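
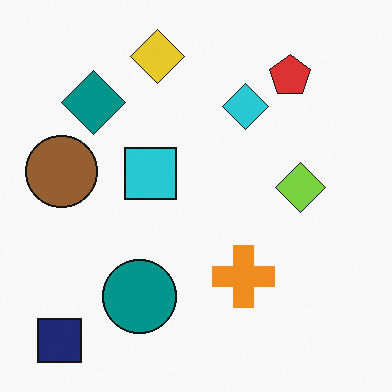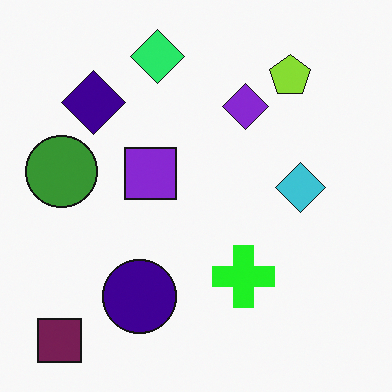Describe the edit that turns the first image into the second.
It was hue-shifted by a moderate amount.

Every shape's color has rotated by the same amount around the hue wheel — a uniform hue shift.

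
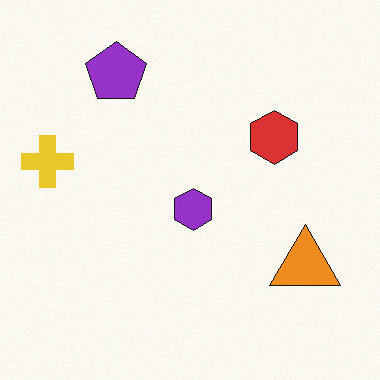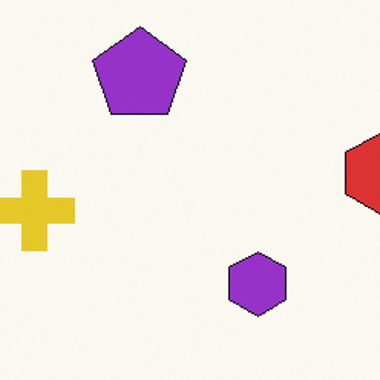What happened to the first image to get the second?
The second image is the first cropped to a modestly smaller region and rescaled.

The visible shapes are larger and the field of view is narrower; shapes near the original edges may be partly or wholly outside the frame — a crop-and-rescale.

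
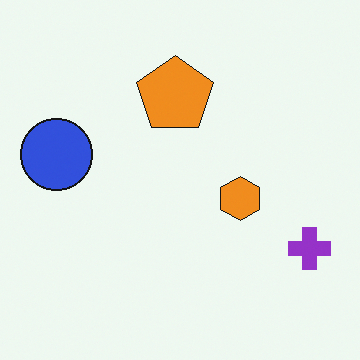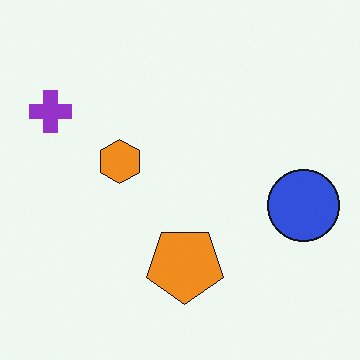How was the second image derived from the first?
The transformation is: rotated 180°.

The purple cross sits in the bottom-right of the first image and the top-left of the second — consistent with a whole-image 180° rotation.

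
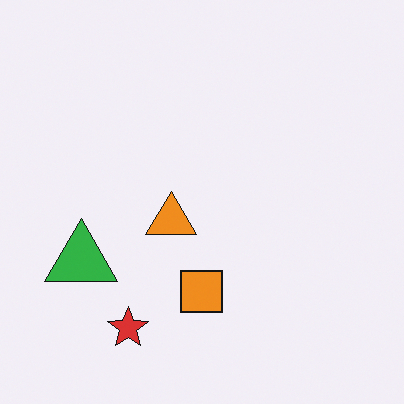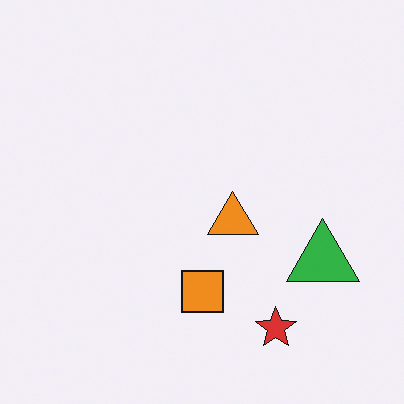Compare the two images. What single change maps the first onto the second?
The second image is the first flipped horizontally (left ↔ right).

The green triangle is in the left of the first image and the right of the second — shapes on opposite sides of the vertical midline have swapped in a mirror flip.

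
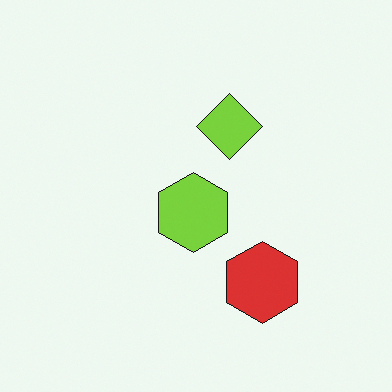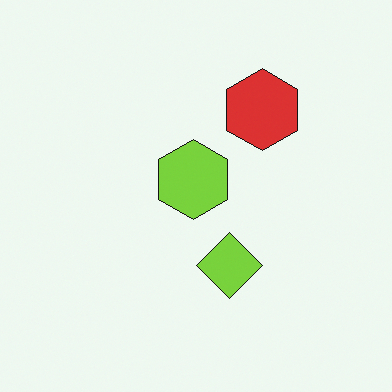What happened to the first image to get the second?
The image was flipped vertically (top ↔ bottom).

The red hexagon is in the bottom-right of the first image and the top-right of the second — shapes on opposite sides of the horizontal midline have swapped in a mirror flip.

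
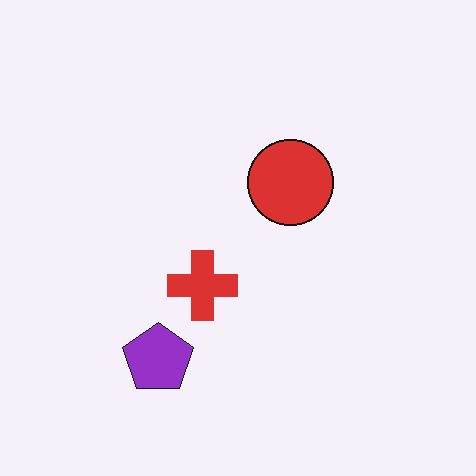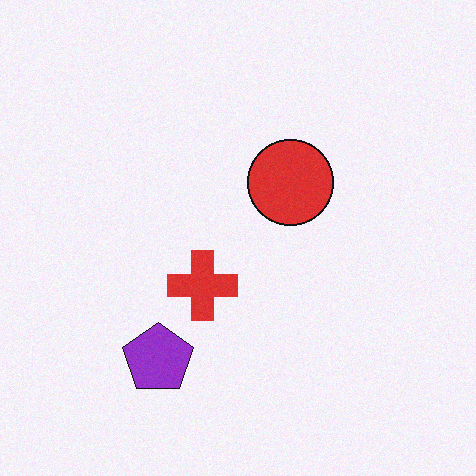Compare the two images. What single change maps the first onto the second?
It was degraded with a light layer of grain.

Random speckle covers the whole image, including the flat background.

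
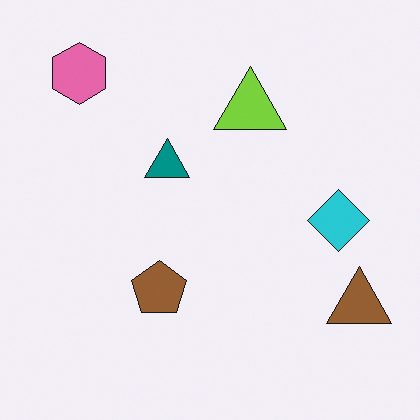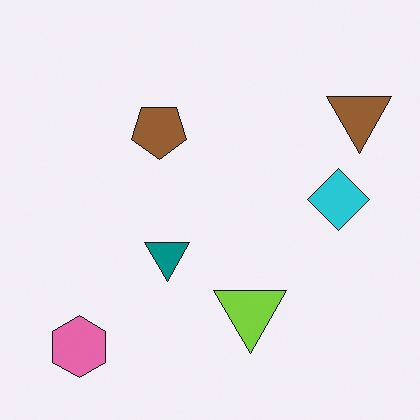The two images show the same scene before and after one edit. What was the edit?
Flipped vertically (top ↔ bottom).

The pink hexagon is in the top-left of the first image and the bottom-left of the second — shapes on opposite sides of the horizontal midline have swapped in a mirror flip.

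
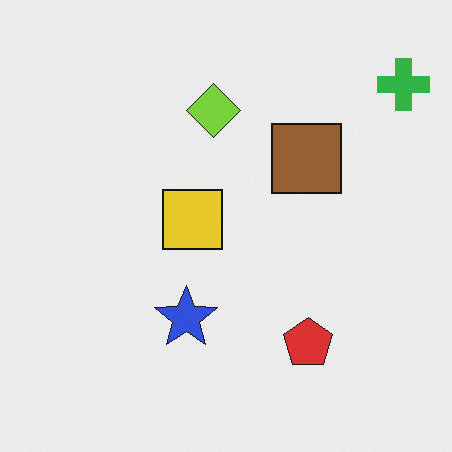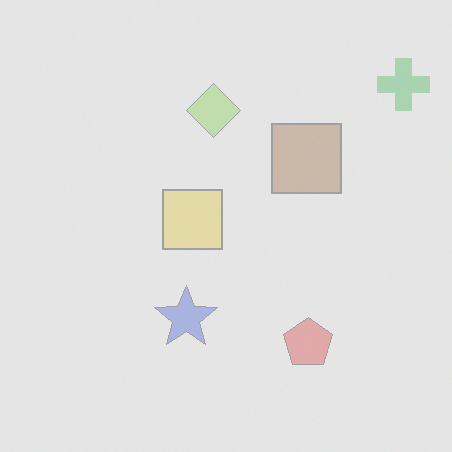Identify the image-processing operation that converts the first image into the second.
The second image is the first washed out (contrast reduced).

Tones are pushed toward mid-grey across the whole image — a global contrast change.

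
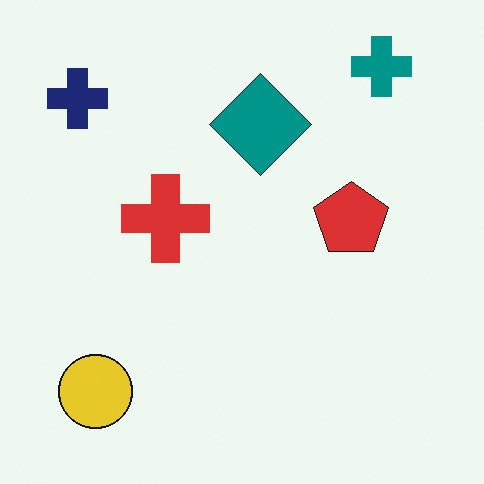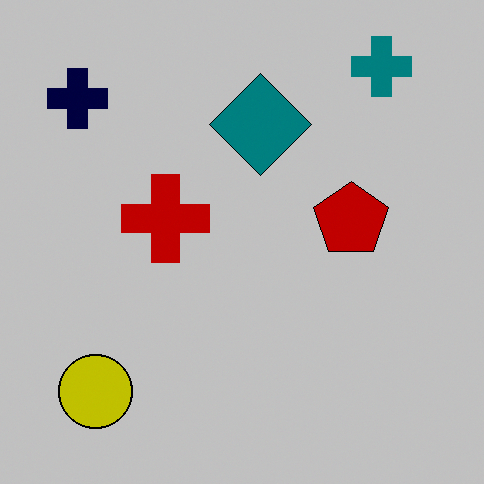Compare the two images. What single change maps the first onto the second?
The second image is the first heavily posterized to just a handful of flat colors.

Each flat color has snapped to a coarser quantized level — most visibly, the near-white background has dropped to a flat grey.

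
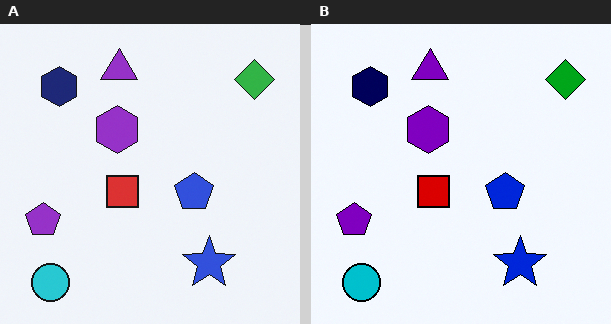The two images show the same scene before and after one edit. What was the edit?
Given slightly increased contrast.

Tones are pushed away from mid-grey across the whole image — a global contrast change.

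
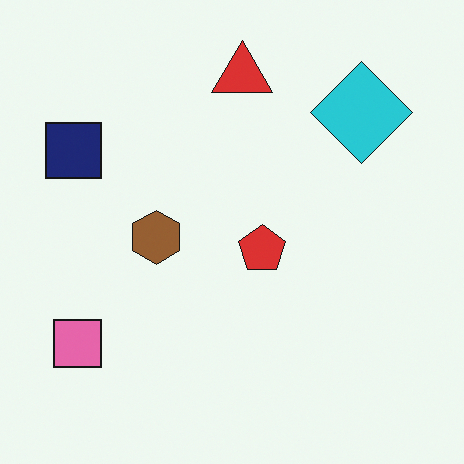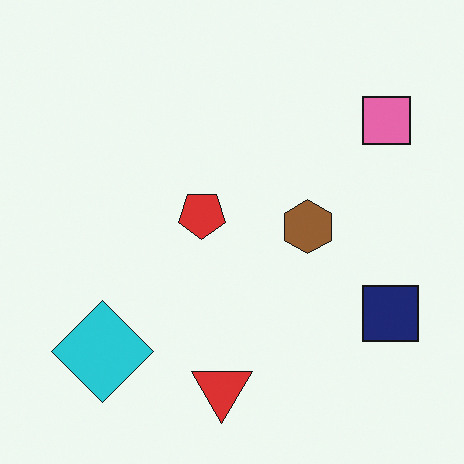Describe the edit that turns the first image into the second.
The transformation is: rotated 180°.

The pink square sits in the bottom-left of the first image and the top-right of the second — consistent with a whole-image 180° rotation.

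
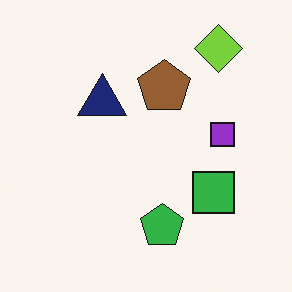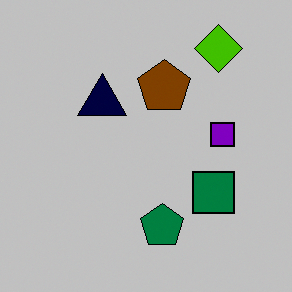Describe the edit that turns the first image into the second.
The second image is the first aggressively posterized.

Each flat color has snapped to a coarser quantized level — most visibly, the near-white background has dropped to a flat grey.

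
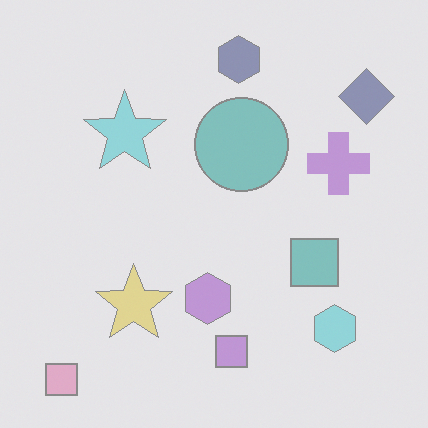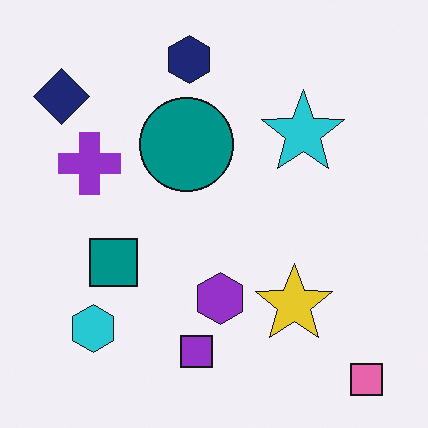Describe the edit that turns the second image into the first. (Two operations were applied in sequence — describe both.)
Flipped horizontally (left ↔ right), then washed out (contrast reduced).

The navy diamond is in the top-left of the second image and the top-right of the first — shapes on opposite sides of the vertical midline have swapped in a mirror flip. Tones are pushed toward mid-grey across the whole image — a global contrast change.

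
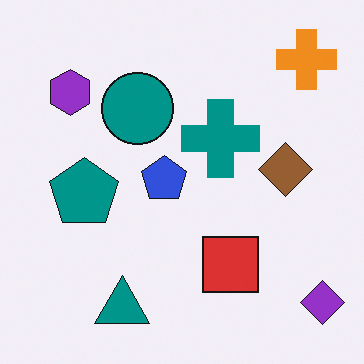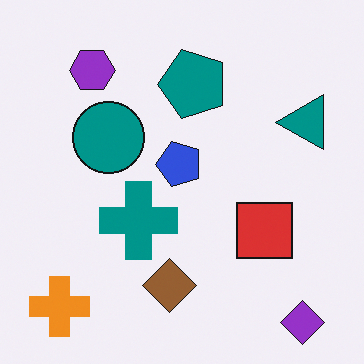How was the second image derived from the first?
The transformation is: transposed (reflected across the top-left ↔ bottom-right diagonal).

Shapes have swapped their row and column positions — what was in the top-right is now in the bottom-left — a diagonal reflection.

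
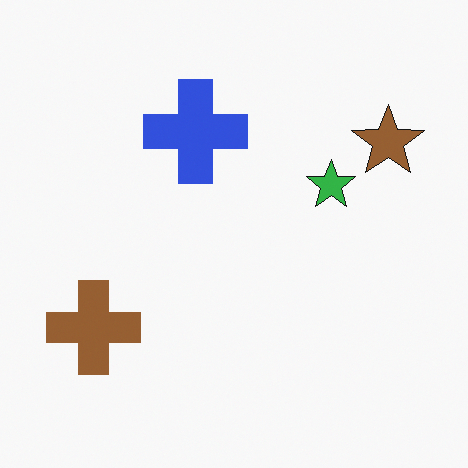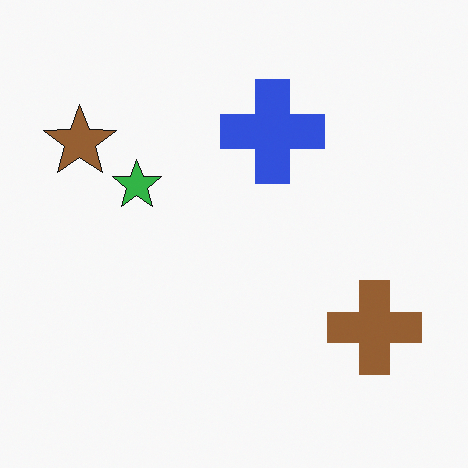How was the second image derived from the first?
The transformation is: flipped horizontally (left ↔ right).

The brown star is in the top-right of the first image and the top-left of the second — shapes on opposite sides of the vertical midline have swapped in a mirror flip.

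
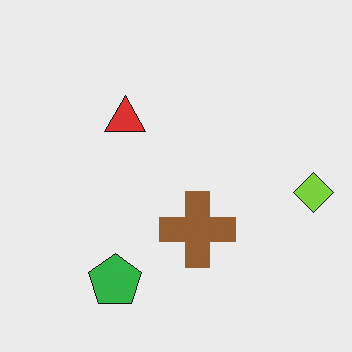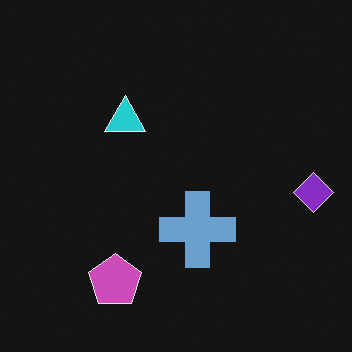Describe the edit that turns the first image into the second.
The image was color-inverted (negative).

The light background has become dark and every shape's color is its complement — a photographic negative.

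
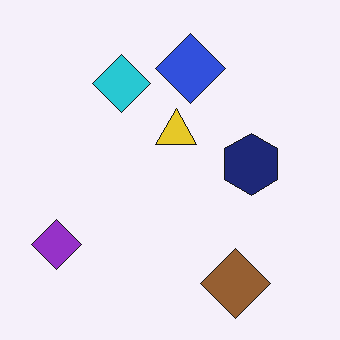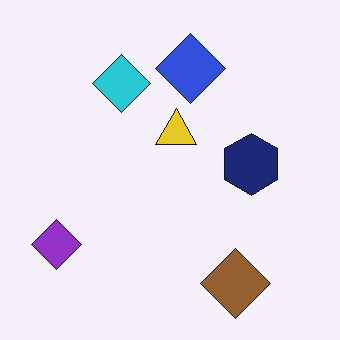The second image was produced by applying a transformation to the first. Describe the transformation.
Given moderate JPEG compression.

Blocky 8×8 compression artifacts appear around shape edges and the flat background shows ringing — characteristic JPEG degradation.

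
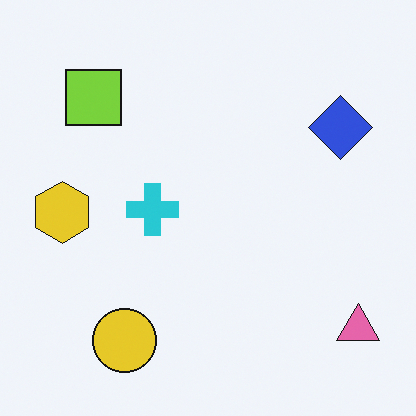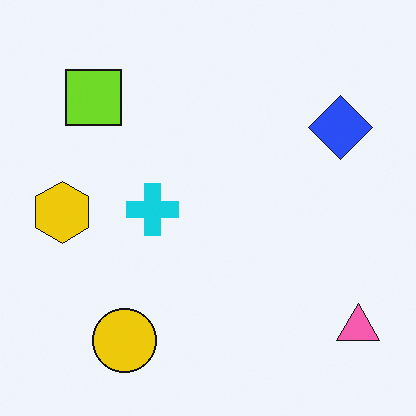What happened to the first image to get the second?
The second image is the first slightly oversaturated.

All colors are more vivid — a global saturation change.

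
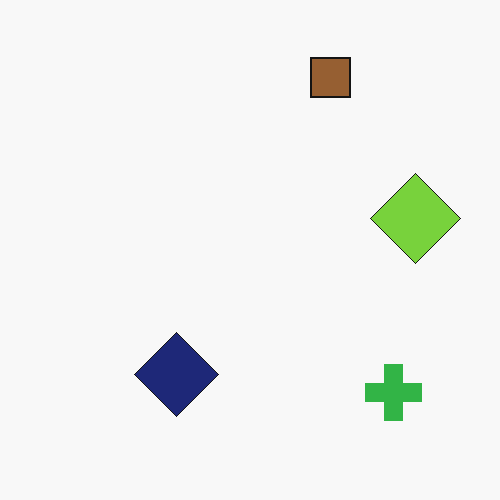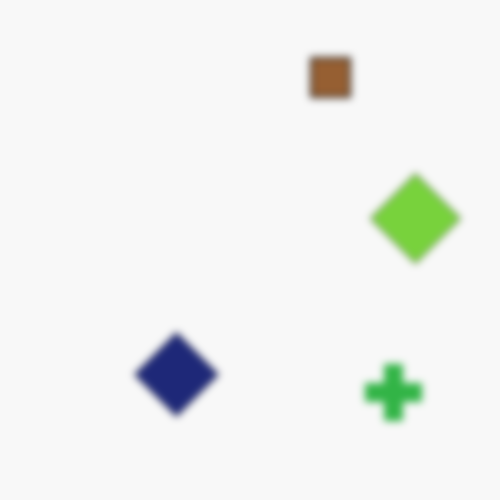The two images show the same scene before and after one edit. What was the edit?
The image was moderately blurred.

Shape edges and outlines are uniformly softened across the whole image.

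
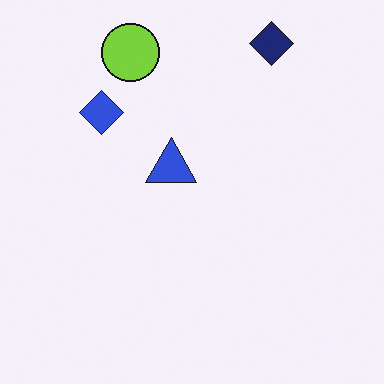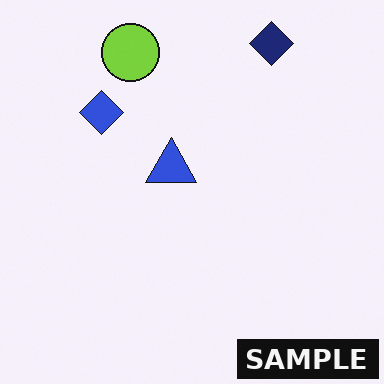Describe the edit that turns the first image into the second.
It was watermarked with the text "SAMPLE" in the lower-right corner.

A dark label reading "SAMPLE" appears in the lower-right corner.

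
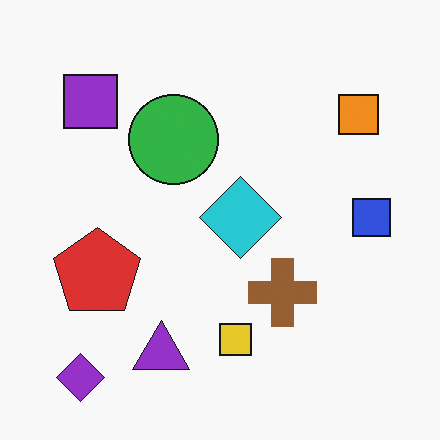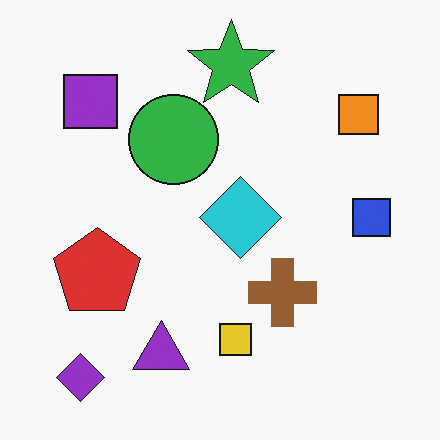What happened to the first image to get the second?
This is the original image overlaid with an additional green star.

A green star appears in the second image that is absent from the first.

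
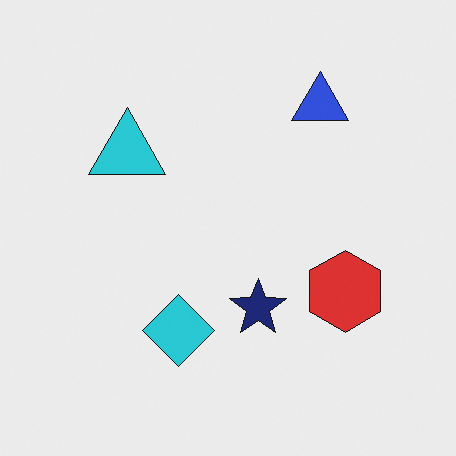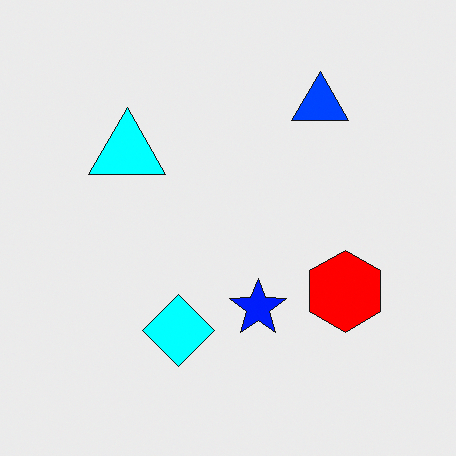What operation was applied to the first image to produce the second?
This is the original image made much more vivid (saturation change).

All colors are more vivid — a global saturation change.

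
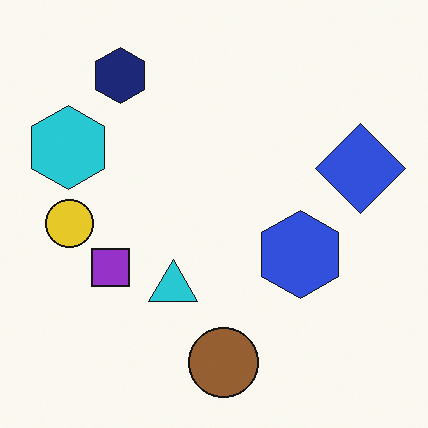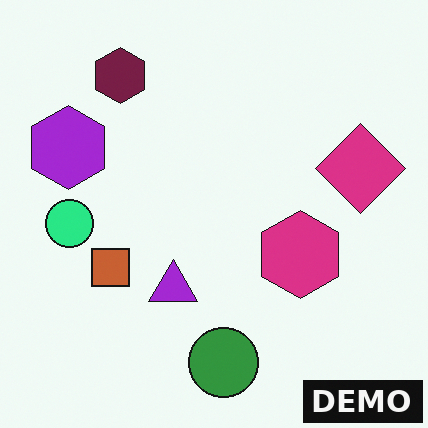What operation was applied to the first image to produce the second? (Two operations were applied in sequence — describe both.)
It was hue-shifted through roughly a third of the color wheel, then watermarked with the text "DEMO" in the lower-right corner.

Every shape's color has rotated by the same amount around the hue wheel — a uniform hue shift. A dark label reading "DEMO" appears in the lower-right corner.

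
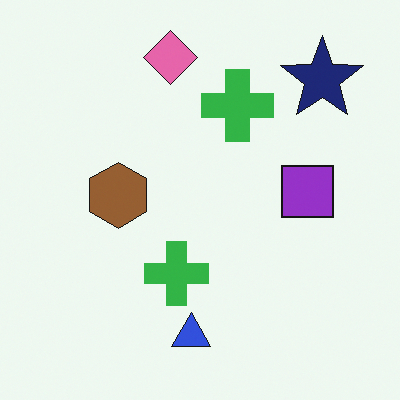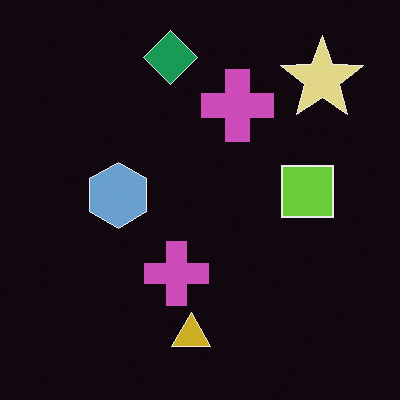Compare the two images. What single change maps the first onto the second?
It was color-inverted (negative).

The light background has become dark and every shape's color is its complement — a photographic negative.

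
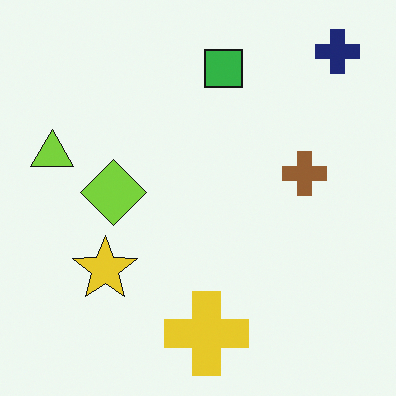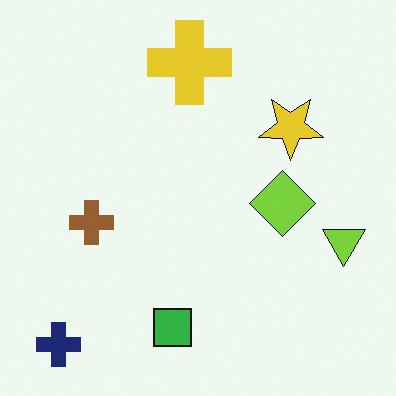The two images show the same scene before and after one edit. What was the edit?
The second image is the first rotated 180°.

The navy cross sits in the top-right of the first image and the bottom-left of the second — consistent with a whole-image 180° rotation.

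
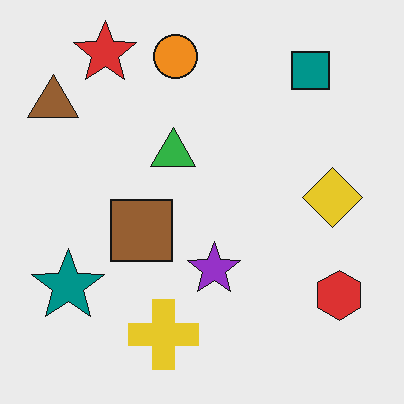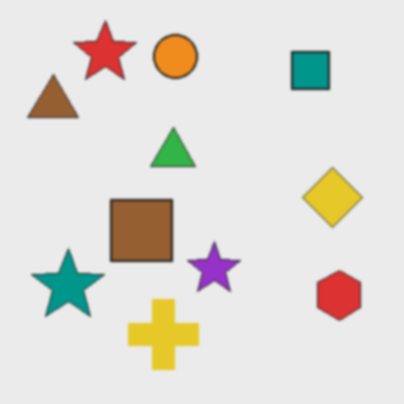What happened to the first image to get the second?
Lightly blurred.

Shape edges and outlines are uniformly softened across the whole image.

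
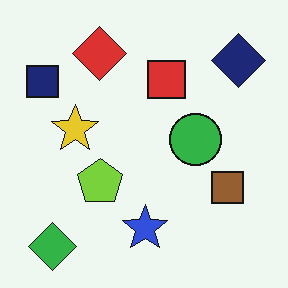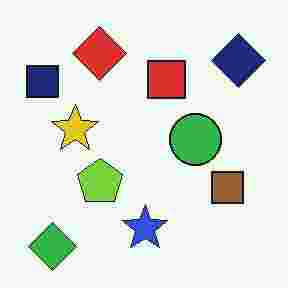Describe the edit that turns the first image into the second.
It was heavily JPEG-compressed with obvious blocking artifacts.

Blocky 8×8 compression artifacts appear around shape edges and the flat background shows ringing — characteristic JPEG degradation.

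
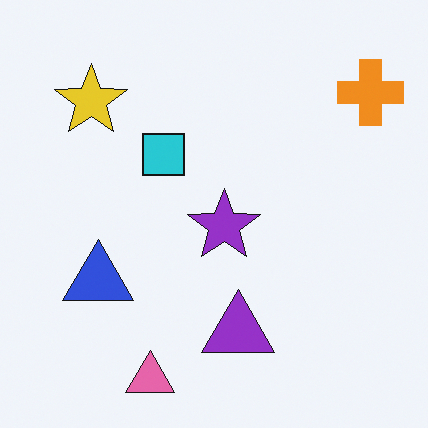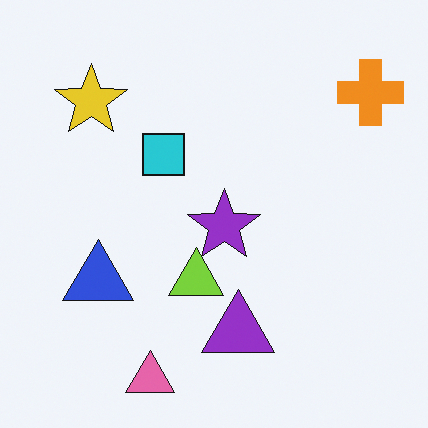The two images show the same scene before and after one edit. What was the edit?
The transformation is: overlaid with an additional lime triangle.

A lime triangle appears in the second image that is absent from the first.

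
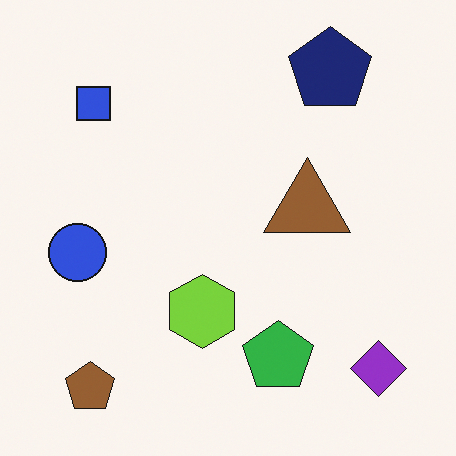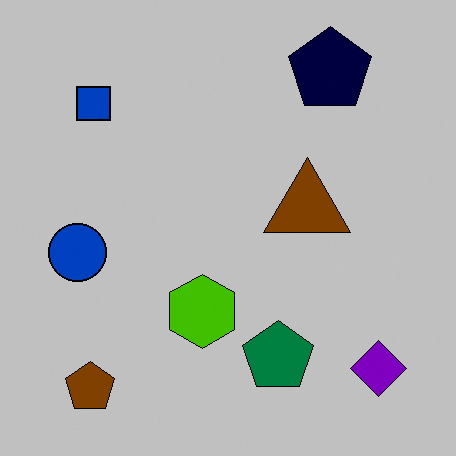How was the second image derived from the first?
It was heavily posterized to just a handful of flat colors.

Each flat color has snapped to a coarser quantized level — most visibly, the near-white background has dropped to a flat grey.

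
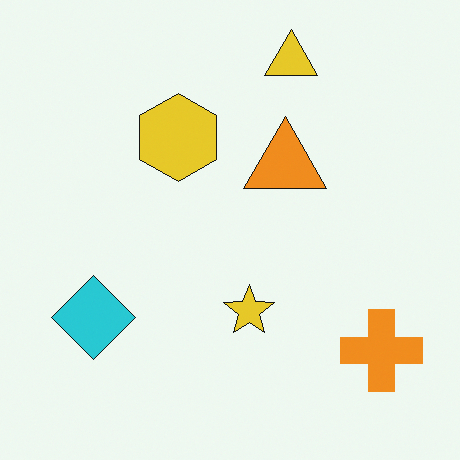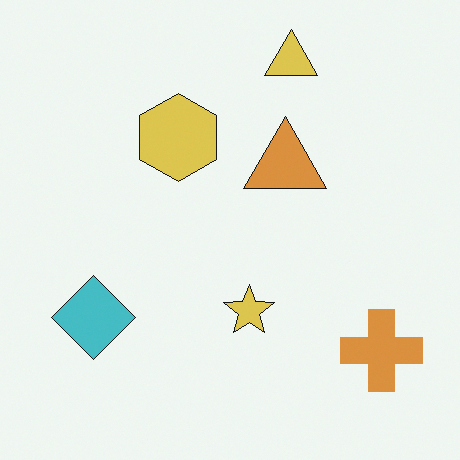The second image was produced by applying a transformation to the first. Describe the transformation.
Slightly desaturated.

All colors are more muted and greyish — a global saturation change.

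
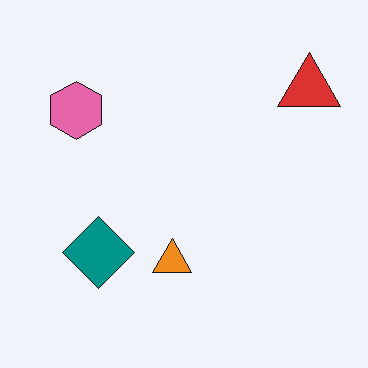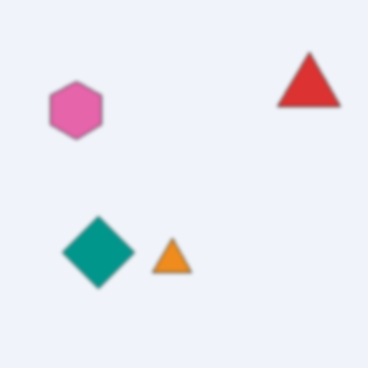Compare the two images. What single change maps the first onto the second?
The second image is the first lightly blurred.

Shape edges and outlines are uniformly softened across the whole image.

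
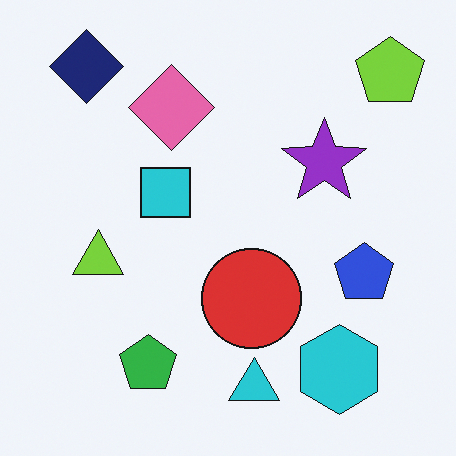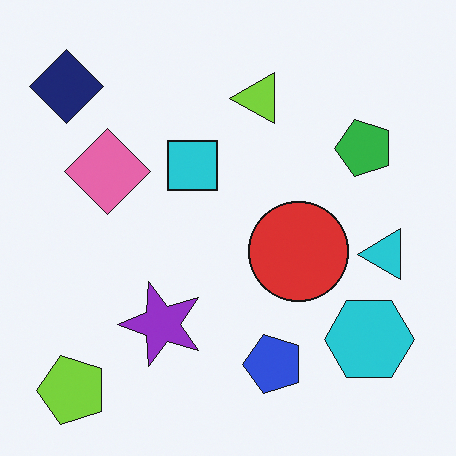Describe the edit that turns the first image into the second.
The image was transposed (reflected across the top-left ↔ bottom-right diagonal).

Shapes have swapped their row and column positions — what was in the top-right is now in the bottom-left — a diagonal reflection.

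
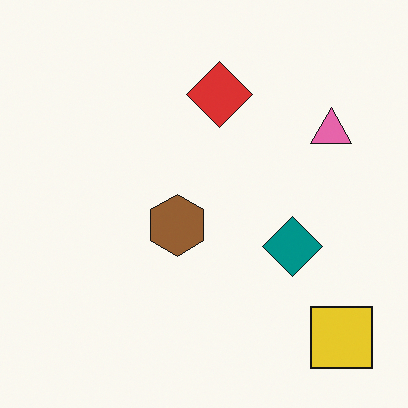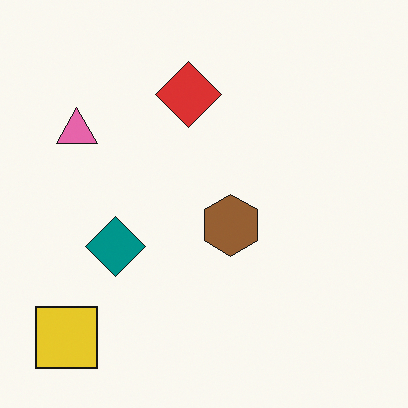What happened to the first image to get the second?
It was flipped horizontally (left ↔ right).

The yellow square is in the bottom-right of the first image and the bottom-left of the second — shapes on opposite sides of the vertical midline have swapped in a mirror flip.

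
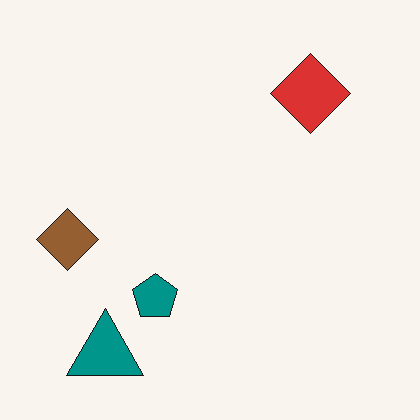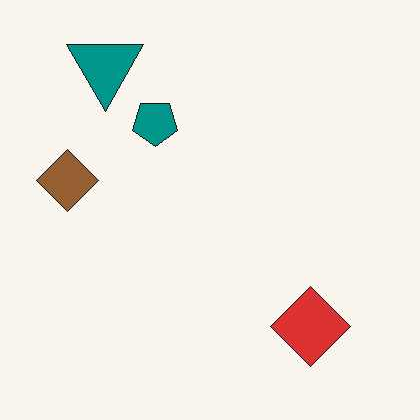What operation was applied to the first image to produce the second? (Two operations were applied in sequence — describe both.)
The transformation is: given moderate JPEG compression, then flipped vertically (top ↔ bottom).

Blocky 8×8 compression artifacts appear around shape edges and the flat background shows ringing — characteristic JPEG degradation. The teal triangle is in the bottom-left of the first image and the top-left of the second — shapes on opposite sides of the horizontal midline have swapped in a mirror flip.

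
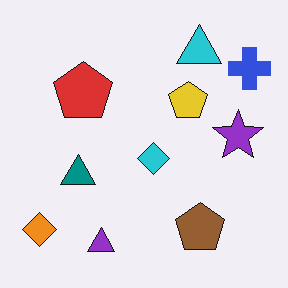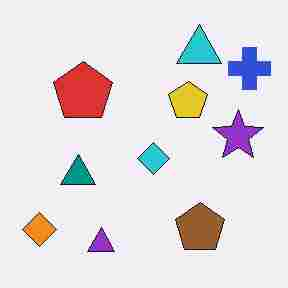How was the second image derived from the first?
This is the original image heavily JPEG-compressed with obvious blocking artifacts.

Blocky 8×8 compression artifacts appear around shape edges and the flat background shows ringing — characteristic JPEG degradation.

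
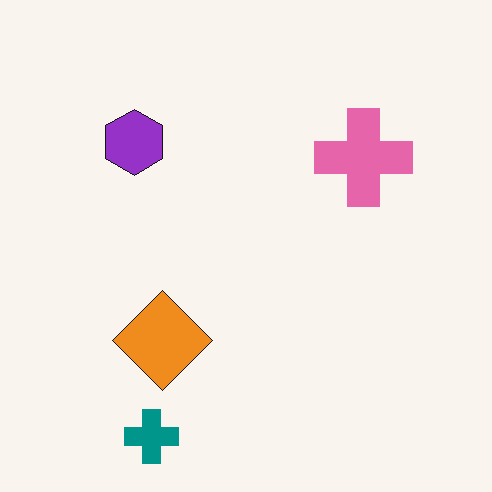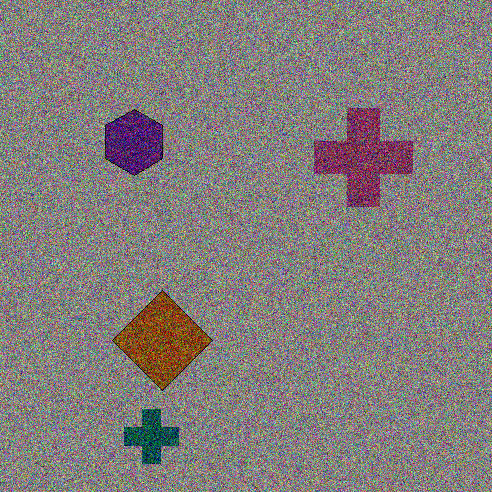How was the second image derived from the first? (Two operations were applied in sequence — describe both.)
It was substantially darkened, then degraded with a thick layer of grain.

Every pixel — background and shapes alike — is uniformly darkened. Random speckle covers the whole image, including the flat background.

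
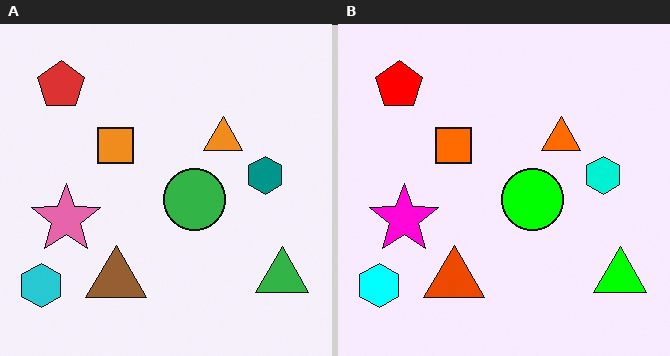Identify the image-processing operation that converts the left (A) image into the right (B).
This is the original image heavily oversaturated.

All colors are more vivid — a global saturation change.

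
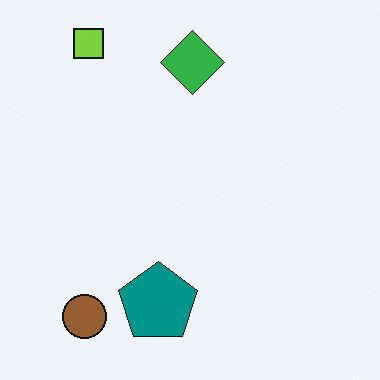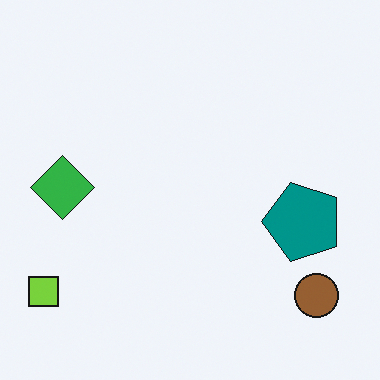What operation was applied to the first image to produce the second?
This is the original image rotated 90° counter-clockwise.

The lime square sits in the top-left of the first image and the bottom-left of the second — consistent with a whole-image 90° counter-clockwise rotation.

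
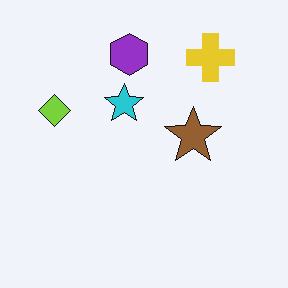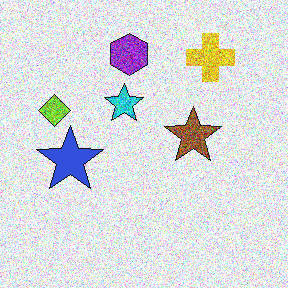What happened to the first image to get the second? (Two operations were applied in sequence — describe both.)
Degraded with strong gaussian noise, then overlaid with an additional blue star.

Random speckle covers the whole image, including the flat background. A blue star appears in the second image that is absent from the first.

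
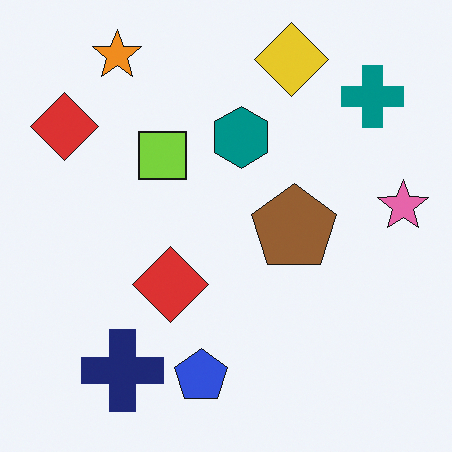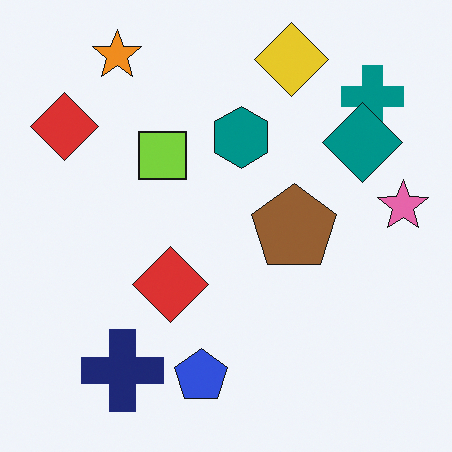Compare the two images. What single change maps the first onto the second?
The image was overlaid with an additional teal diamond.

A teal diamond appears in the second image that is absent from the first.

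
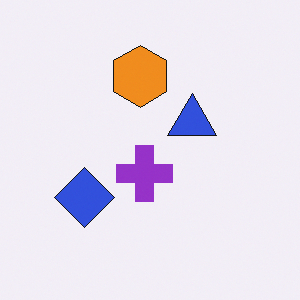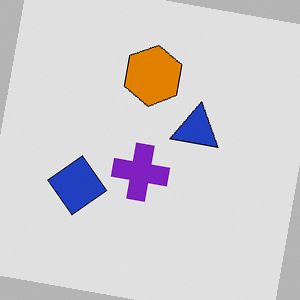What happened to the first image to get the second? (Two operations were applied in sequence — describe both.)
This is the original image posterized to a reduced palette, then rotated clockwise by a small amount.

Each flat color has snapped to a coarser quantized level — most visibly, the near-white background has dropped to a flat grey. Every shape is tilted by the same angle and the image corners show triangular fill wedges — a whole-image rotation by a non-right angle.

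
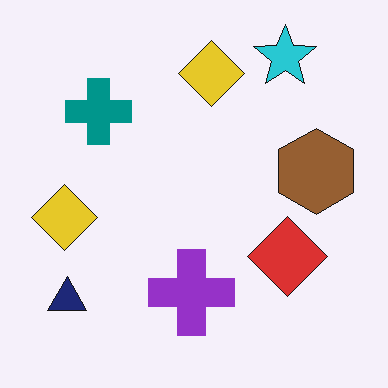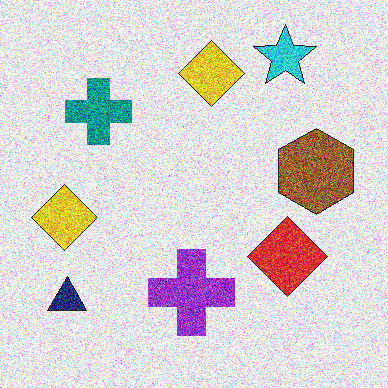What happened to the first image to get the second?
The image was degraded with strong gaussian noise.

Random speckle covers the whole image, including the flat background.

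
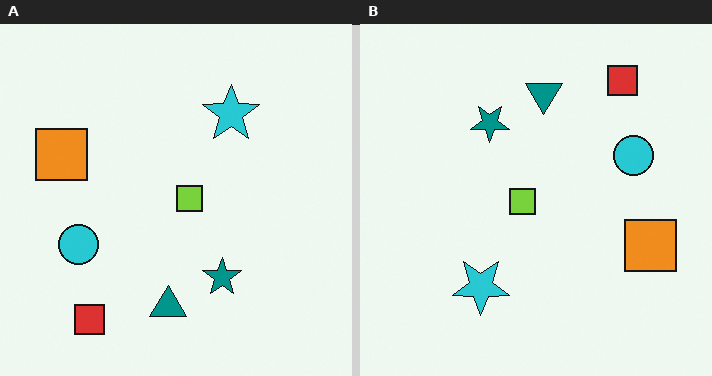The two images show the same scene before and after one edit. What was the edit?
The transformation is: rotated 180°.

The red square sits in the bottom-left of the left (A) image and the top-right of the right (B) — consistent with a whole-image 180° rotation.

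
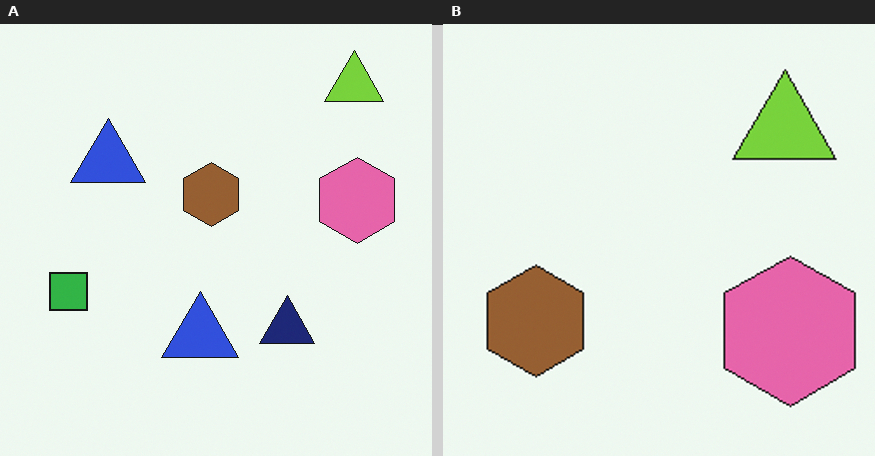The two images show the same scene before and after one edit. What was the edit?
It was cropped to a noticeably smaller region and rescaled.

The visible shapes are larger and the field of view is narrower; shapes near the original edges may be partly or wholly outside the frame — a crop-and-rescale.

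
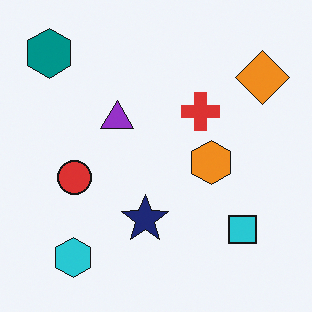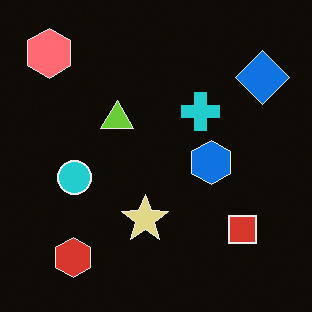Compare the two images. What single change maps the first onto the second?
The transformation is: color-inverted (negative).

The light background has become dark and every shape's color is its complement — a photographic negative.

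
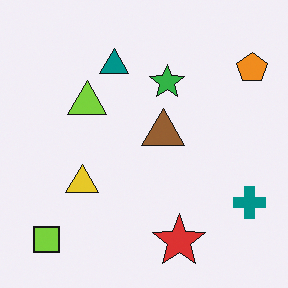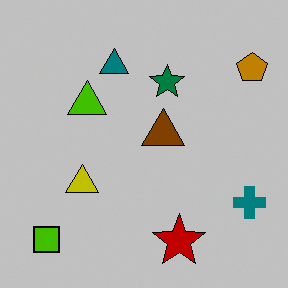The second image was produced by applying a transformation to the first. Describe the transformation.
The image was aggressively posterized.

Each flat color has snapped to a coarser quantized level — most visibly, the near-white background has dropped to a flat grey.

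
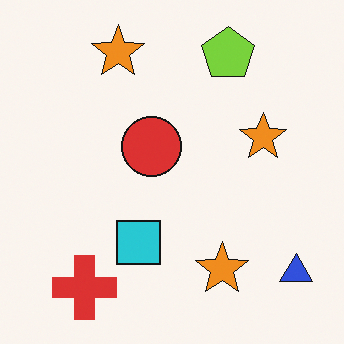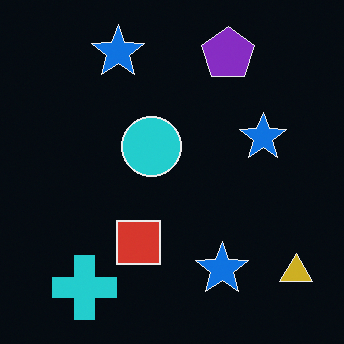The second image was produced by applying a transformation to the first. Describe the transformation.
It was color-inverted (negative).

The light background has become dark and every shape's color is its complement — a photographic negative.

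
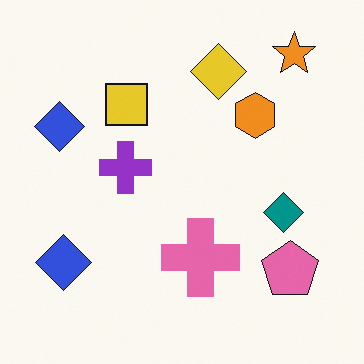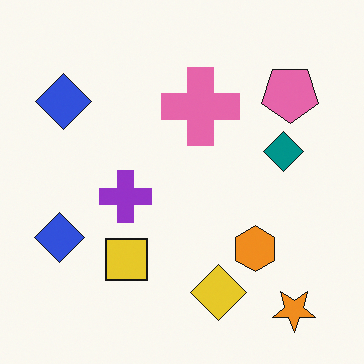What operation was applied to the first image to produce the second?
The transformation is: flipped vertically (top ↔ bottom).

The orange star is in the top-right of the first image and the bottom-right of the second — shapes on opposite sides of the horizontal midline have swapped in a mirror flip.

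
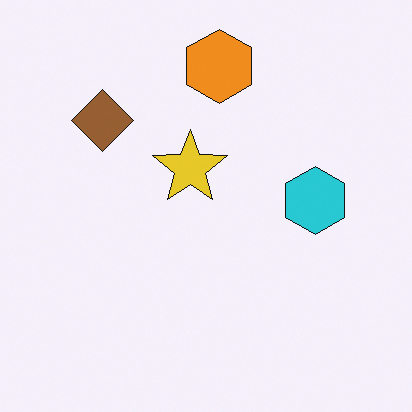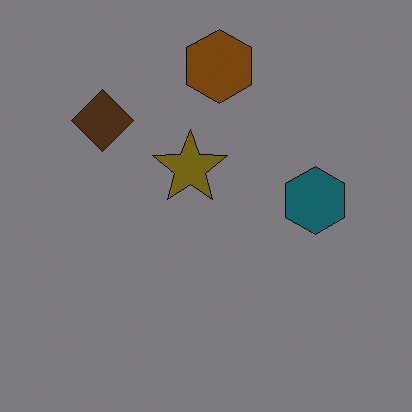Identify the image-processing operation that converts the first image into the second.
The second image is the first darkened a lot.

Every pixel — background and shapes alike — is uniformly darkened.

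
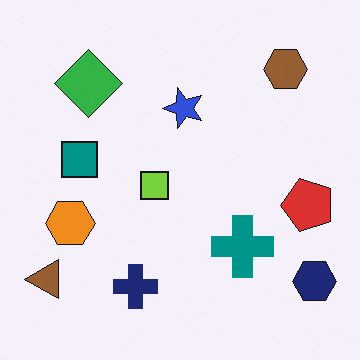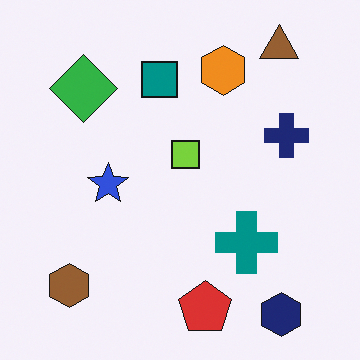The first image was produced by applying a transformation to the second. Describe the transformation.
Transposed (reflected across the top-left ↔ bottom-right diagonal).

Shapes have swapped their row and column positions — what was in the top-right is now in the bottom-left — a diagonal reflection.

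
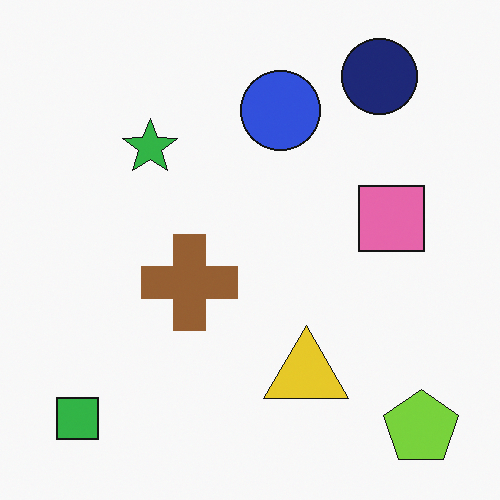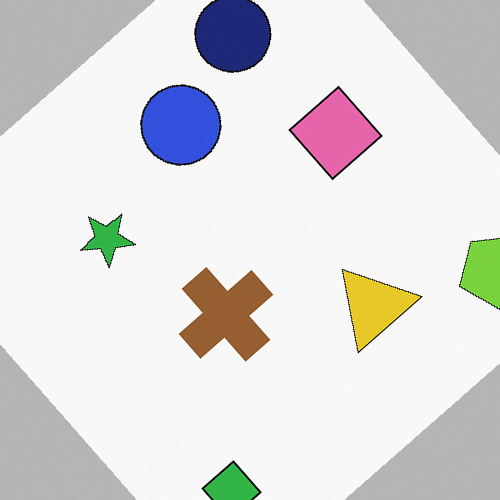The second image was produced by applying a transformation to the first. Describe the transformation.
It was rotated counter-clockwise by a large amount — several tens of degrees.

Every shape is tilted by the same angle and the image corners show triangular fill wedges — a whole-image rotation by a non-right angle.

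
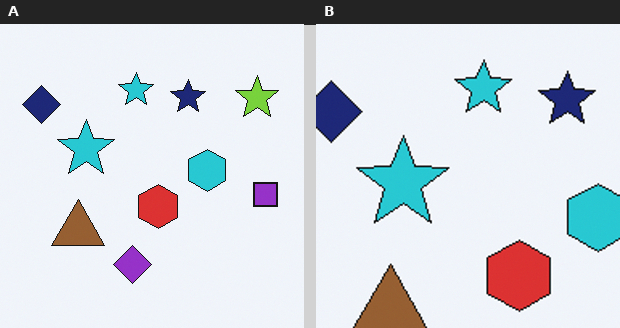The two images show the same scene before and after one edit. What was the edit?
Cropped slightly and scaled back up.

The visible shapes are larger and the field of view is narrower; shapes near the original edges may be partly or wholly outside the frame — a crop-and-rescale.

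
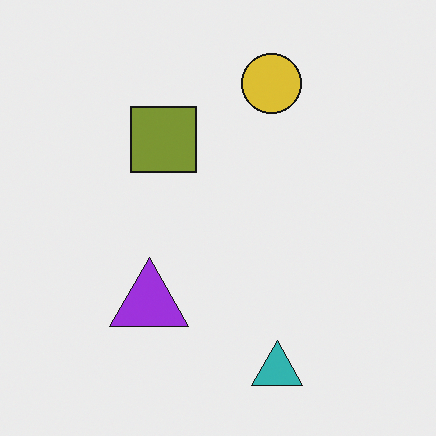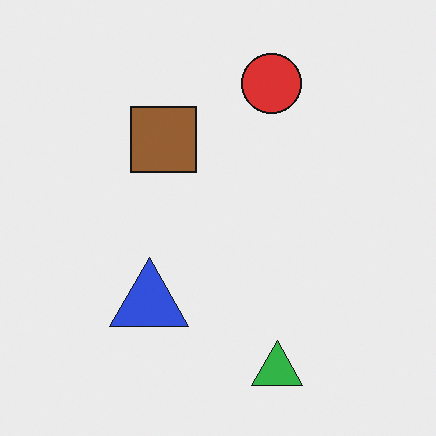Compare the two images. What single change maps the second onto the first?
The image was hue-shifted slightly.

Every shape's color has rotated by the same amount around the hue wheel — a uniform hue shift.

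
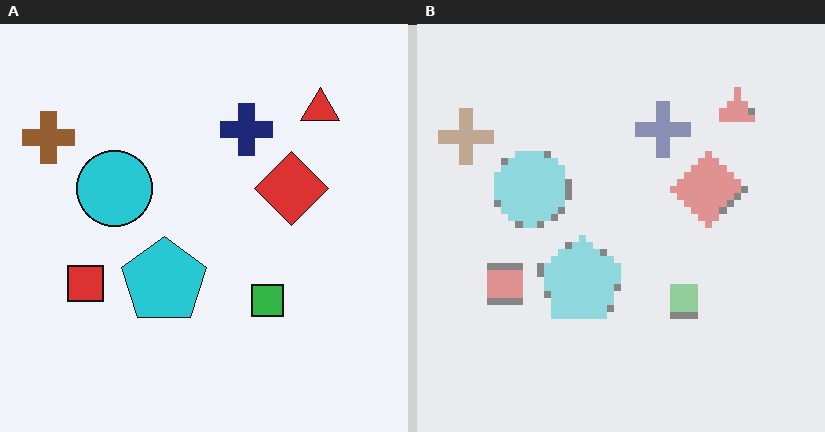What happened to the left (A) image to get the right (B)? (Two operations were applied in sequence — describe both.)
It was pixelated into visible square blocks, then washed out (contrast reduced).

Shapes are reduced to large square blocks; fine edges and outlines are lost — a downscale-then-upscale (mosaic) effect. Tones are pushed toward mid-grey across the whole image — a global contrast change.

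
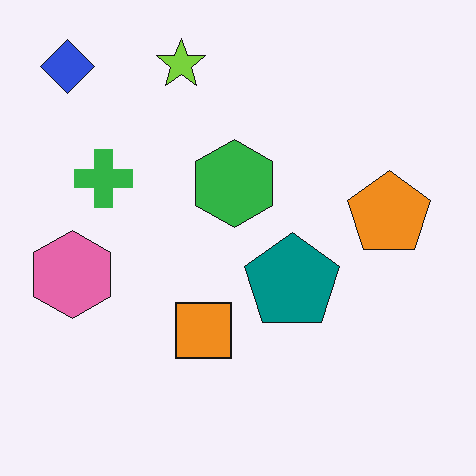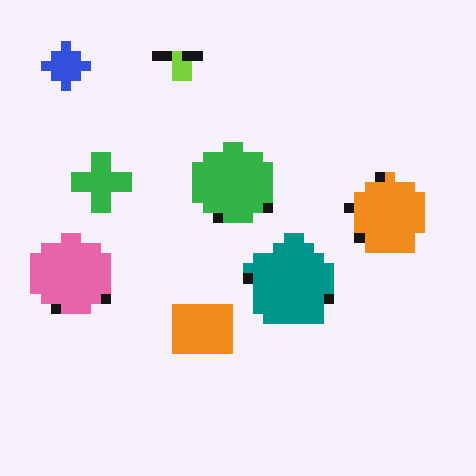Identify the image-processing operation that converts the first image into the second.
The transformation is: heavily pixelated into large blocks.

Shapes are reduced to large square blocks; fine edges and outlines are lost — a downscale-then-upscale (mosaic) effect.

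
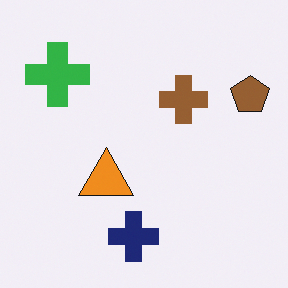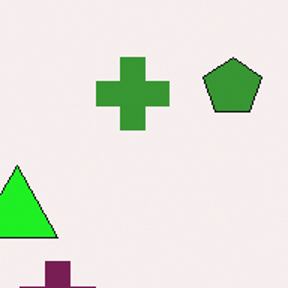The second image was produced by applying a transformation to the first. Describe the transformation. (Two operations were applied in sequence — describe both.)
The transformation is: hue-shifted noticeably, then cropped to a modestly smaller region and rescaled.

Every shape's color has rotated by the same amount around the hue wheel — a uniform hue shift. The visible shapes are larger and the field of view is narrower; shapes near the original edges may be partly or wholly outside the frame — a crop-and-rescale.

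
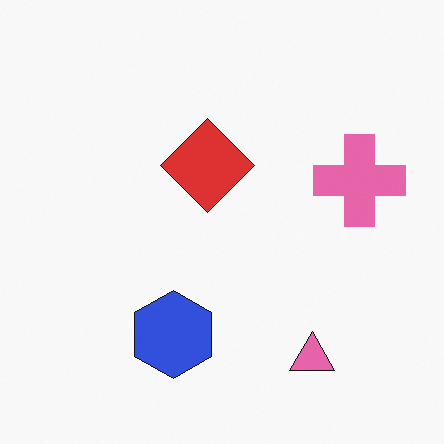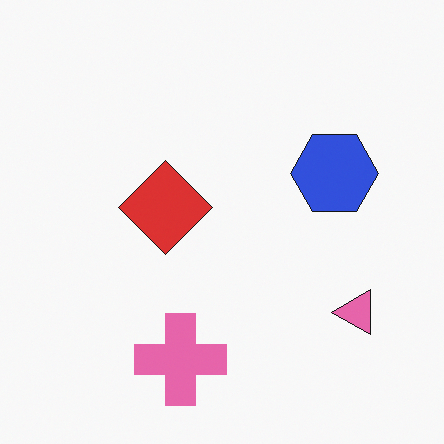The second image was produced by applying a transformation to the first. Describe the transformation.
It was transposed (reflected across the top-left ↔ bottom-right diagonal).

Shapes have swapped their row and column positions — what was in the top-right is now in the bottom-left — a diagonal reflection.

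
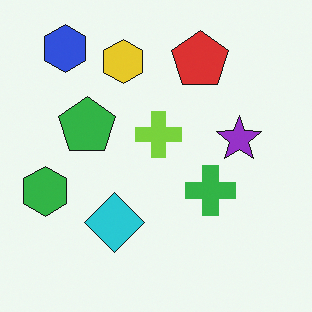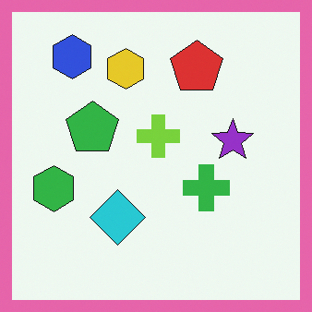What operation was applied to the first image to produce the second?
This is the original image framed with a pink border.

A solid pink frame runs around the edge of the second image, with the content slightly shrunk inside it.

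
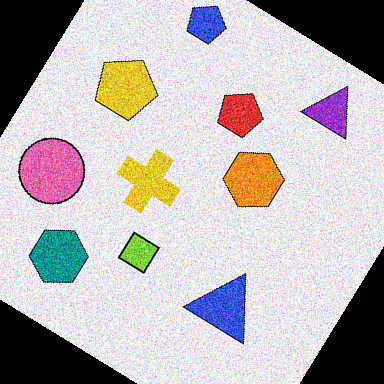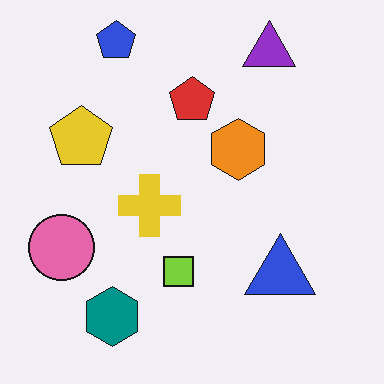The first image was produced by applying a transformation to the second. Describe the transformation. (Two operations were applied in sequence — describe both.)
It was degraded with heavy additive noise, then rotated clockwise by a large amount — several tens of degrees.

Random speckle covers the whole image, including the flat background. Every shape is tilted by the same angle and the image corners show triangular fill wedges — a whole-image rotation by a non-right angle.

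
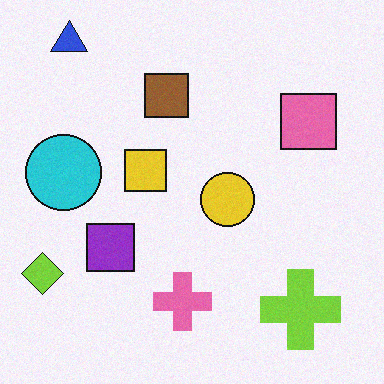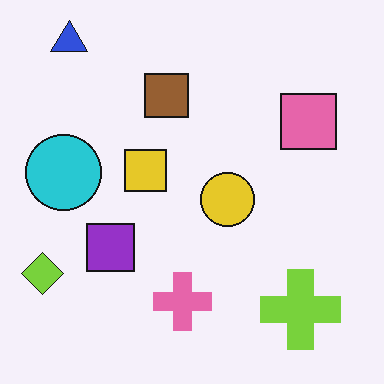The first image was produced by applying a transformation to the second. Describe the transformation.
The image was degraded with a light layer of grain.

Random speckle covers the whole image, including the flat background.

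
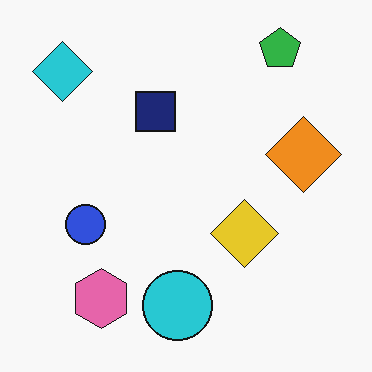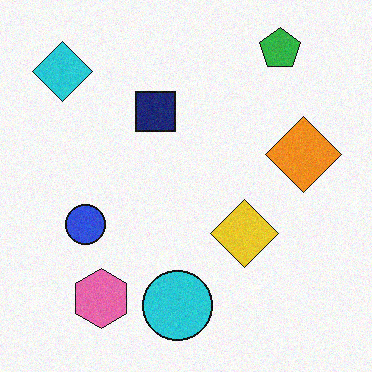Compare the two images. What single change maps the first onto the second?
The image was degraded with subtle gaussian noise.

Random speckle covers the whole image, including the flat background.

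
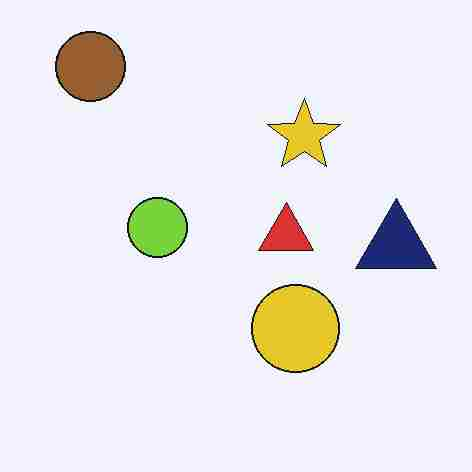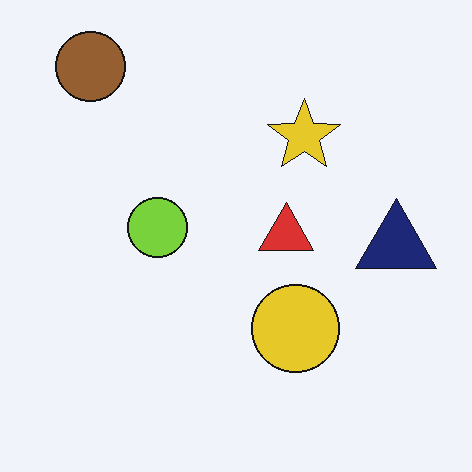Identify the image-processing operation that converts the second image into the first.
The image was heavily JPEG-compressed with obvious blocking artifacts.

Blocky 8×8 compression artifacts appear around shape edges and the flat background shows ringing — characteristic JPEG degradation.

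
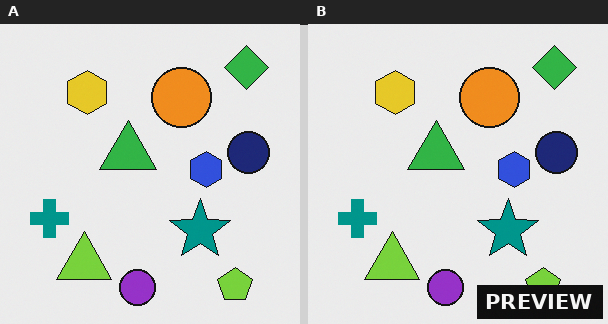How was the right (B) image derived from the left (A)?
The image was watermarked with the text "PREVIEW" in the lower-right corner.

A dark label reading "PREVIEW" appears in the lower-right corner.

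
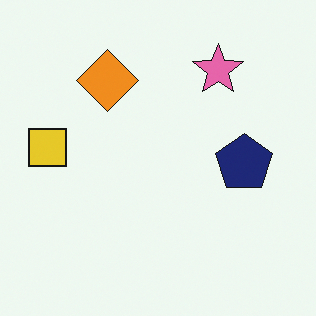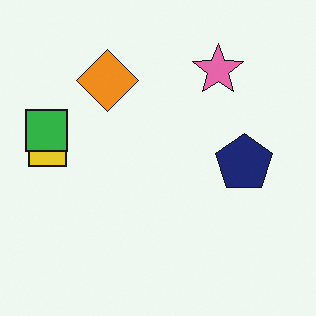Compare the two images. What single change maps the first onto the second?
The transformation is: overlaid with an additional green square.

A green square appears in the second image that is absent from the first.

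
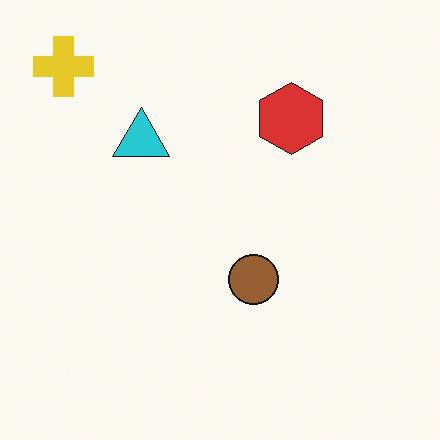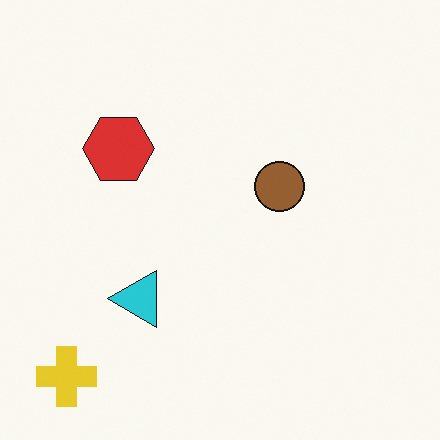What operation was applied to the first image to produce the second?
This is the original image rotated 90° counter-clockwise.

The yellow cross sits in the top-left of the first image and the bottom-left of the second — consistent with a whole-image 90° counter-clockwise rotation.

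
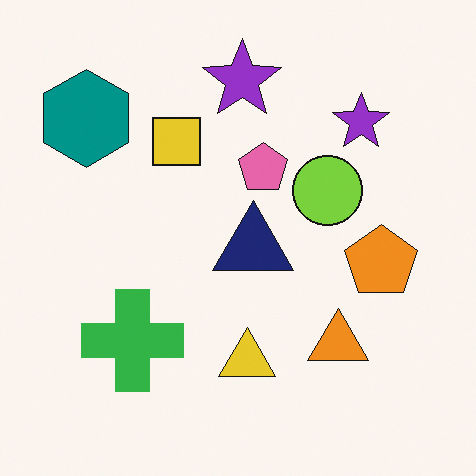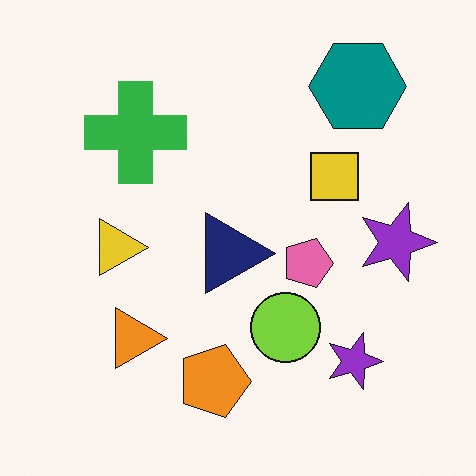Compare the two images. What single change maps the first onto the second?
It was rotated 90° clockwise.

The teal hexagon sits in the top-left of the first image and the top-right of the second — consistent with a whole-image 90° clockwise rotation.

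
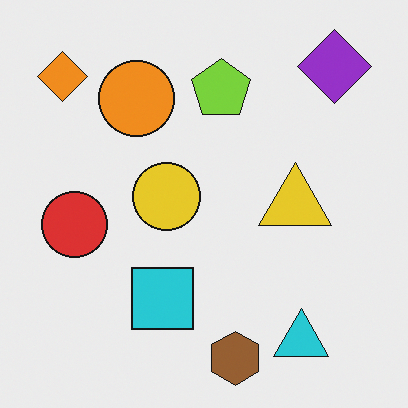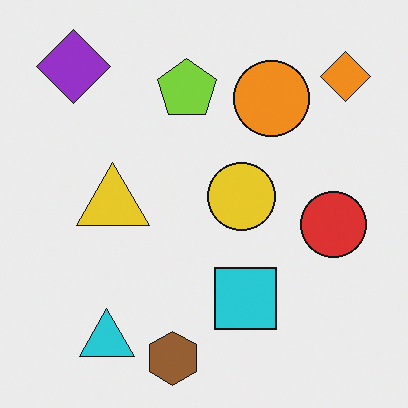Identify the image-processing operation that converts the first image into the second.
The image was flipped horizontally (left ↔ right).

The orange diamond is in the top-left of the first image and the top-right of the second — shapes on opposite sides of the vertical midline have swapped in a mirror flip.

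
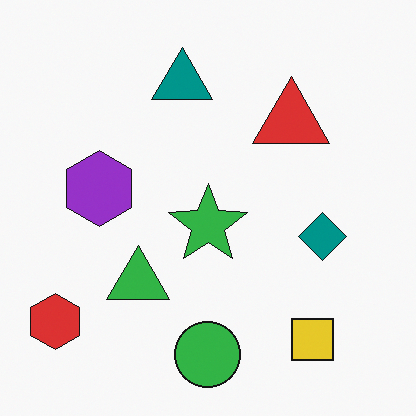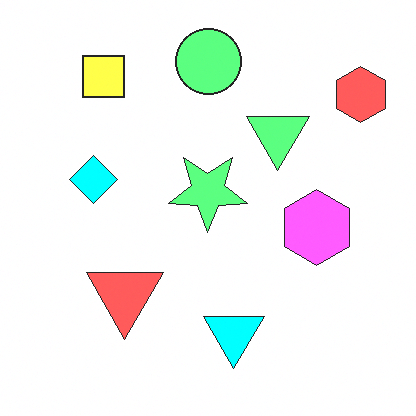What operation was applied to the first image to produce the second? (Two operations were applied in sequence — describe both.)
This is the original image rotated 180°, then noticeably brightened.

The red hexagon sits in the bottom-left of the first image and the top-right of the second — consistent with a whole-image 180° rotation. Every pixel — background and shapes alike — is uniformly brightened.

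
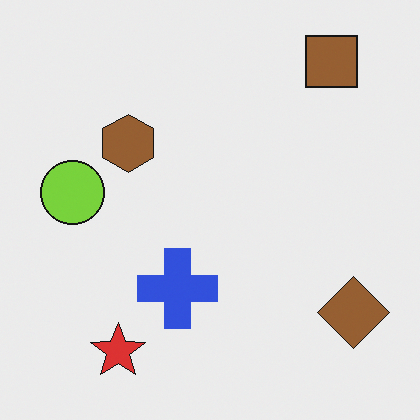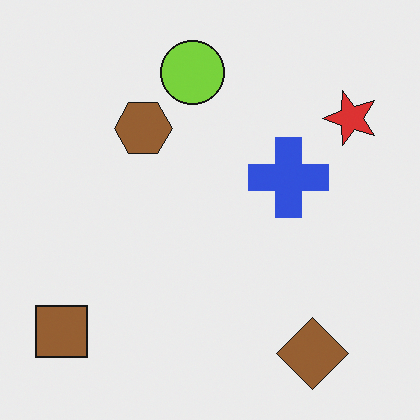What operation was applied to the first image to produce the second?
The transformation is: transposed (reflected across the top-left ↔ bottom-right diagonal).

Shapes have swapped their row and column positions — what was in the top-right is now in the bottom-left — a diagonal reflection.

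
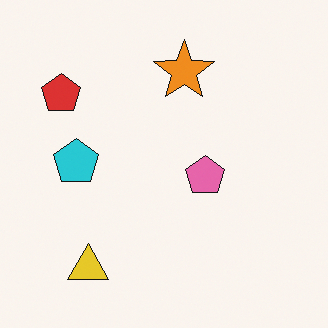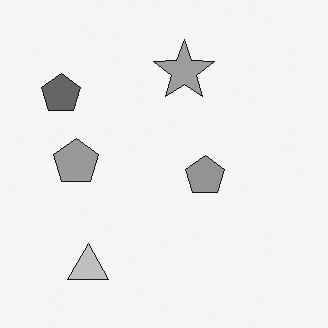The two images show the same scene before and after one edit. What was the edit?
Converted to grayscale.

All color is removed — every shape is now a shade of grey.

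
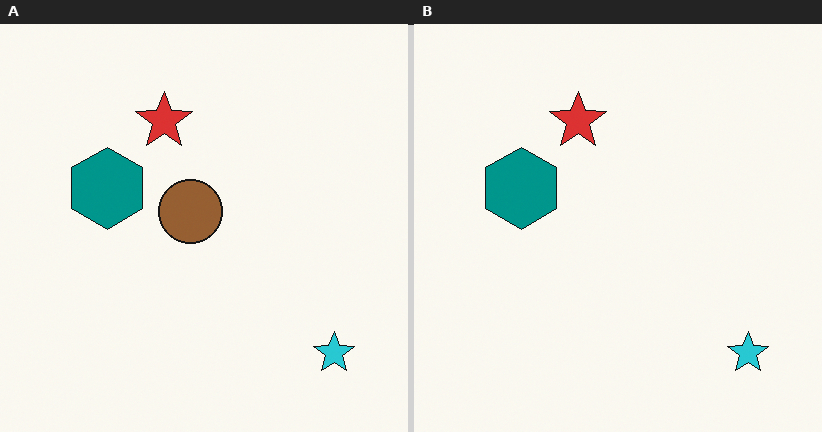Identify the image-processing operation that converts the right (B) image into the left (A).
The left (A) image is the right (B) overlaid with an additional brown circle.

A brown circle appears in the left (A) image that is absent from the right (B).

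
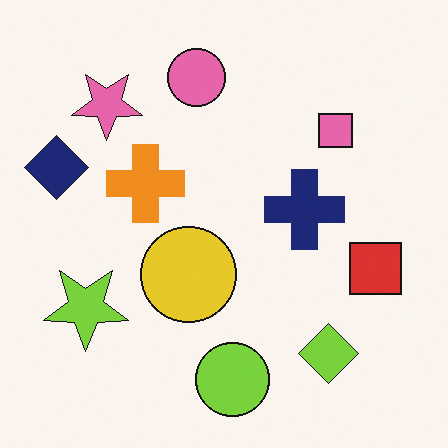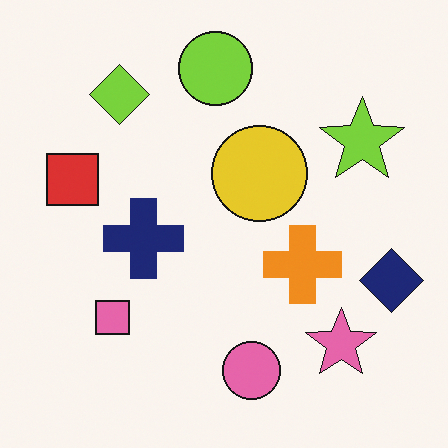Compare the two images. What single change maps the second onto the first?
Rotated 180°.

The navy diamond sits in the right of the second image and the left of the first — consistent with a whole-image 180° rotation.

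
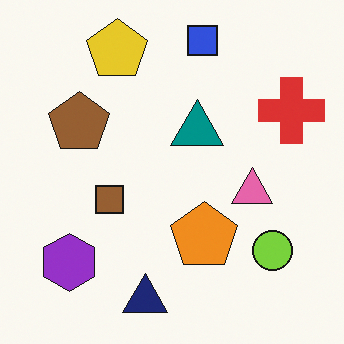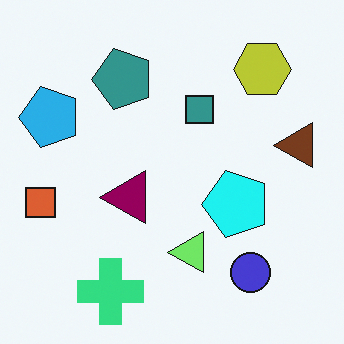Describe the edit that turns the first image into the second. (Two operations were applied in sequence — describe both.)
This is the original image hue-shifted through roughly a third of the color wheel, then transposed (reflected across the top-left ↔ bottom-right diagonal).

Every shape's color has rotated by the same amount around the hue wheel — a uniform hue shift. Shapes have swapped their row and column positions — what was in the top-right is now in the bottom-left — a diagonal reflection.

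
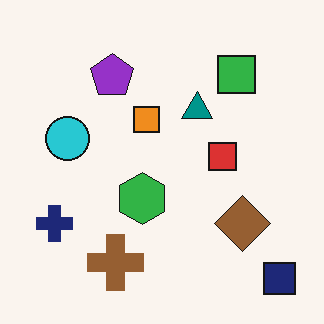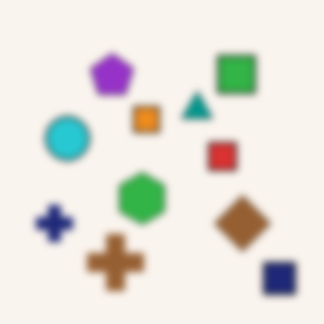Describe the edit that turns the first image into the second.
Moderately blurred.

Shape edges and outlines are uniformly softened across the whole image.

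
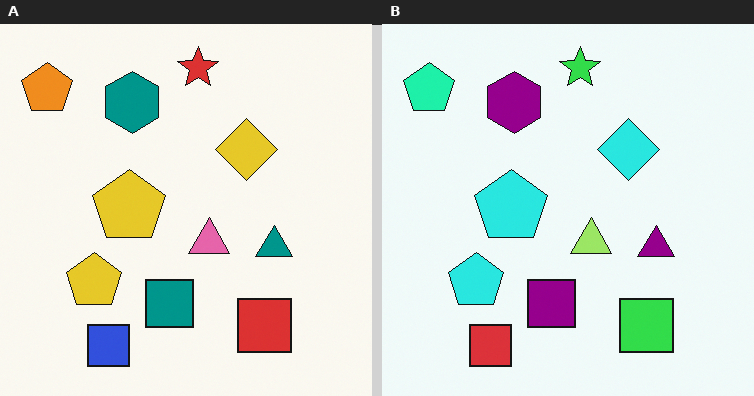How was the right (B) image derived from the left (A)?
The image was hue-shifted by a moderate amount.

Every shape's color has rotated by the same amount around the hue wheel — a uniform hue shift.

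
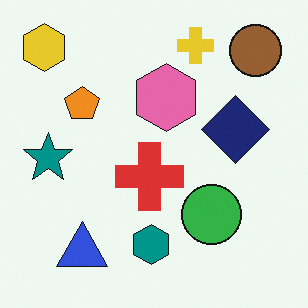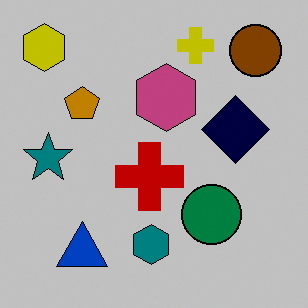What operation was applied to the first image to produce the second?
It was aggressively posterized.

Each flat color has snapped to a coarser quantized level — most visibly, the near-white background has dropped to a flat grey.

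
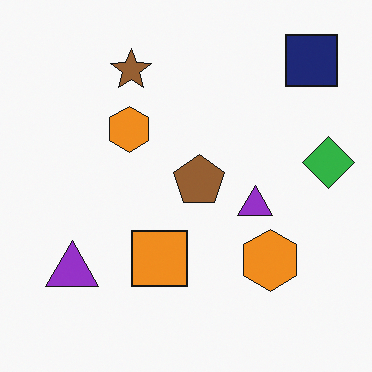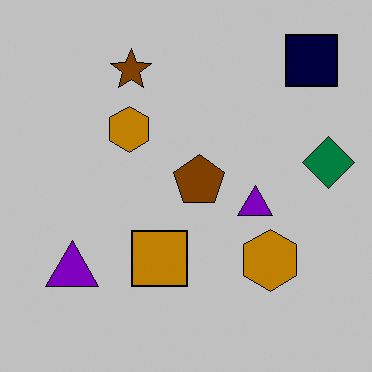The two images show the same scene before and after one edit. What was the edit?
This is the original image aggressively posterized.

Each flat color has snapped to a coarser quantized level — most visibly, the near-white background has dropped to a flat grey.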